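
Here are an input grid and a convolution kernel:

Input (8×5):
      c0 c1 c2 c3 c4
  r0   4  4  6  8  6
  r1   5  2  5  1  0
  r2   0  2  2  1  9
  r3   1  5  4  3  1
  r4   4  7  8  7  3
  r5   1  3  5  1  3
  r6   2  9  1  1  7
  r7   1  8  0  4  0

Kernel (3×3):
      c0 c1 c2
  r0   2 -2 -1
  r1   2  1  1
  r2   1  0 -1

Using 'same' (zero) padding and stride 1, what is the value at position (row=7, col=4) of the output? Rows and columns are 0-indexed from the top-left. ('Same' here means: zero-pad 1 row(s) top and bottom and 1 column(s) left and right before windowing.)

-4

The receptive field on the zero-padded input at this output position is [1 7 0 / 4 0 0 / 0 0 0]. Elementwise product with the kernel and sum: 1·2 + 7·-2 + 0·-1 + 4·2 + 0·1 + 0·1 + 0·1 + 0·-1.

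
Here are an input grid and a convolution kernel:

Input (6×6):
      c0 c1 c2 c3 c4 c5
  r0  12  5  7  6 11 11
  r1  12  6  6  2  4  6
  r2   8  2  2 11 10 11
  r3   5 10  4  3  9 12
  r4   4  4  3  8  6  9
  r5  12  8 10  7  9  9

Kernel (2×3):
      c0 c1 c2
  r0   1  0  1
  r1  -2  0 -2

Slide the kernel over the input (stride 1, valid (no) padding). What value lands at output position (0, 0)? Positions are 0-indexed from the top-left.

The receptive field on the input at this output position is [12 5 7 / 12 6 6]. Elementwise product with the kernel and sum: 12·1 + 7·1 + 12·-2 + 6·-2.

-17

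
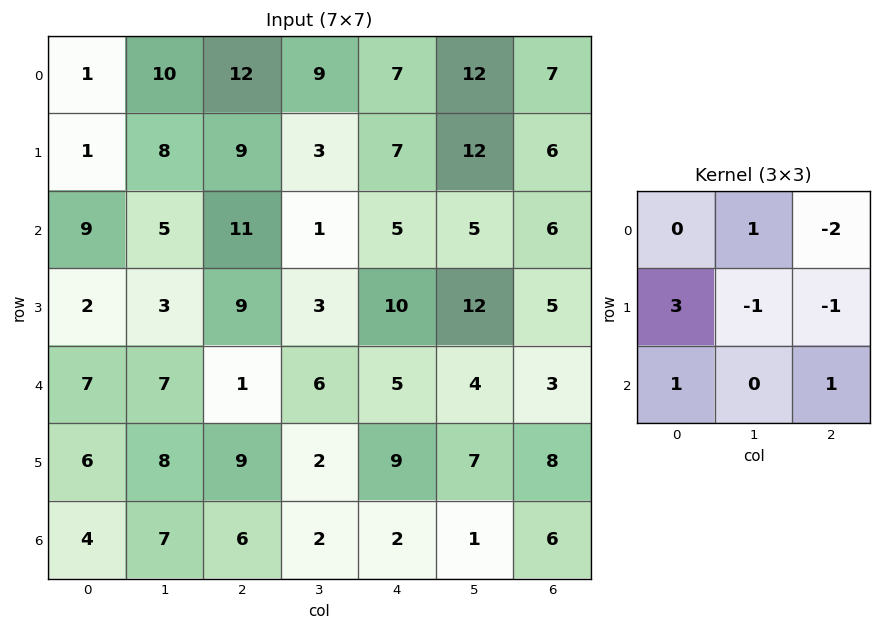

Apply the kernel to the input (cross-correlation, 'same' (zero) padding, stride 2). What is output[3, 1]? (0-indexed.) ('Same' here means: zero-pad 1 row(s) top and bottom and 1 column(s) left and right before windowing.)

The receptive field on the zero-padded input at this output position is [8 9 2 / 7 6 2 / 0 0 0]. Elementwise product with the kernel and sum: 9·1 + 2·-2 + 7·3 + 6·-1 + 2·-1 + 0·1 + 0·1.

18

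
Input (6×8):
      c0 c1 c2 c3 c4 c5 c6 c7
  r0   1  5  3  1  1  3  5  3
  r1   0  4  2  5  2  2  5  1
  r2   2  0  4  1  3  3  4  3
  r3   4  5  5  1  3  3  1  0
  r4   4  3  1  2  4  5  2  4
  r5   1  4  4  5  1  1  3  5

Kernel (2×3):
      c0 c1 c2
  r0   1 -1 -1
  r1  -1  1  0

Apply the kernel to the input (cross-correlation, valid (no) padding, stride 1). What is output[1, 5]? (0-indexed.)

-3

The receptive field on the input at this output position is [2 5 1 / 3 4 3]. Elementwise product with the kernel and sum: 2·1 + 5·-1 + 1·-1 + 3·-1 + 4·1.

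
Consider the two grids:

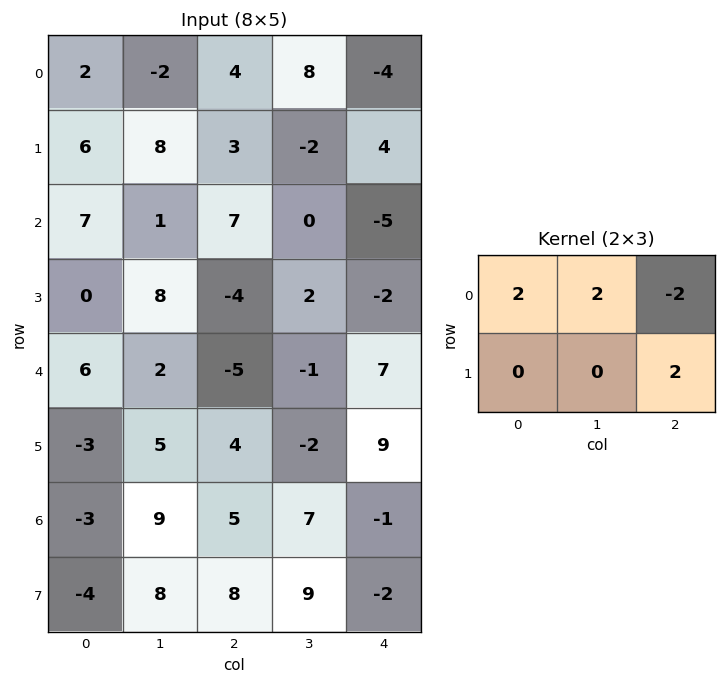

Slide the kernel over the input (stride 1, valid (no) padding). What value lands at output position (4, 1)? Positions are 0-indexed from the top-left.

The receptive field on the input at this output position is [2 -5 -1 / 5 4 -2]. Elementwise product with the kernel and sum: 2·2 + -5·2 + -1·-2 + -2·2.

-8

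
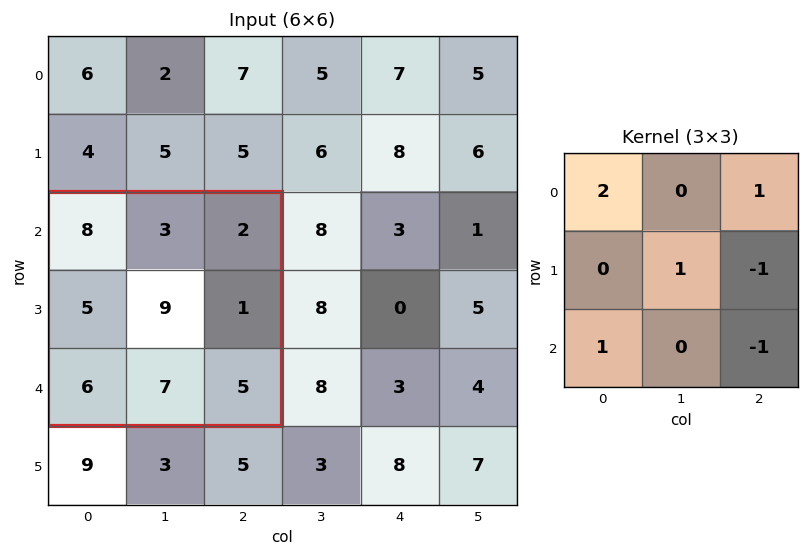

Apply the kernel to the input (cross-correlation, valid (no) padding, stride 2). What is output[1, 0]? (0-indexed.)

27

The receptive field on the input at this output position is [8 3 2 / 5 9 1 / 6 7 5]. Elementwise product with the kernel and sum: 8·2 + 2·1 + 9·1 + 1·-1 + 6·1 + 5·-1.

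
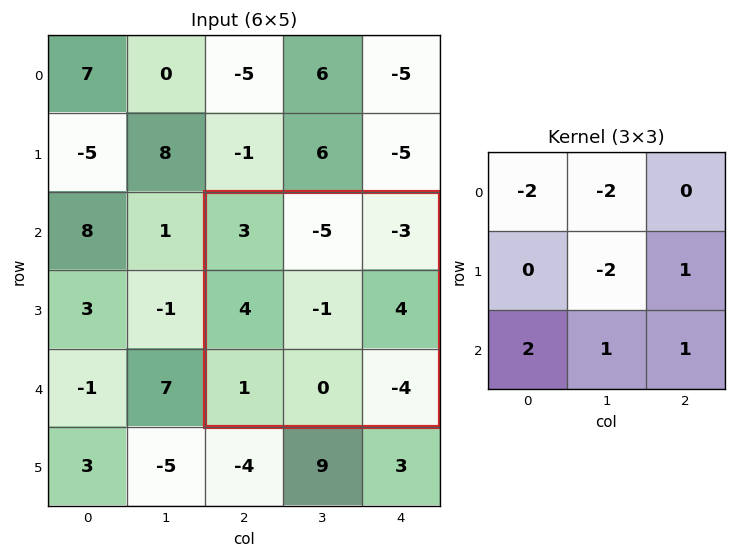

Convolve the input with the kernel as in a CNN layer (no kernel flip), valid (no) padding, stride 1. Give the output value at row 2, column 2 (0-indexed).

The receptive field on the input at this output position is [3 -5 -3 / 4 -1 4 / 1 0 -4]. Elementwise product with the kernel and sum: 3·-2 + -5·-2 + -1·-2 + 4·1 + 1·2 + 0·1 + -4·1.

8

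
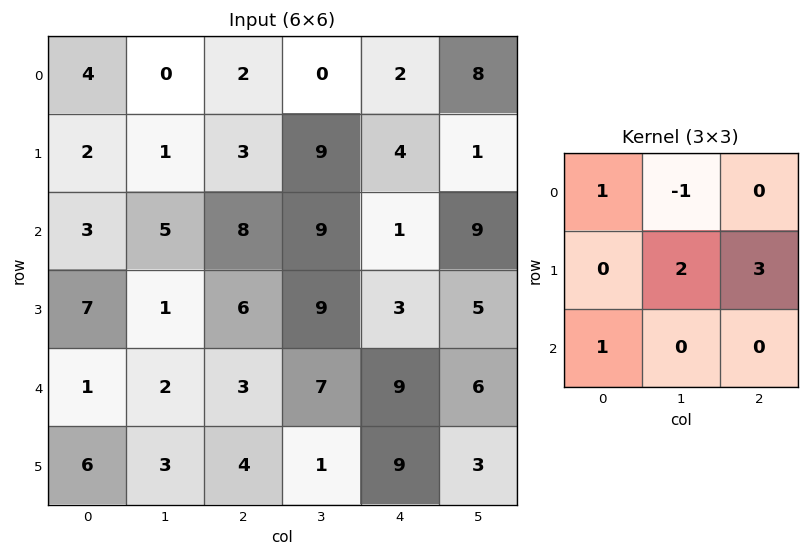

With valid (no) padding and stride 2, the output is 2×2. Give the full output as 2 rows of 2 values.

18 40
19 29

Output[0,0]: The receptive field on the input at this output position is [4 0 2 / 2 1 3 / 3 5 8]. Elementwise product with the kernel and sum: 4·1 + 0·-1 + 1·2 + 3·3 + 3·1.
Output[0,1]: The receptive field on the input at this output position is [2 0 2 / 3 9 4 / 8 9 1]. Elementwise product with the kernel and sum: 2·1 + 0·-1 + 9·2 + 4·3 + 8·1.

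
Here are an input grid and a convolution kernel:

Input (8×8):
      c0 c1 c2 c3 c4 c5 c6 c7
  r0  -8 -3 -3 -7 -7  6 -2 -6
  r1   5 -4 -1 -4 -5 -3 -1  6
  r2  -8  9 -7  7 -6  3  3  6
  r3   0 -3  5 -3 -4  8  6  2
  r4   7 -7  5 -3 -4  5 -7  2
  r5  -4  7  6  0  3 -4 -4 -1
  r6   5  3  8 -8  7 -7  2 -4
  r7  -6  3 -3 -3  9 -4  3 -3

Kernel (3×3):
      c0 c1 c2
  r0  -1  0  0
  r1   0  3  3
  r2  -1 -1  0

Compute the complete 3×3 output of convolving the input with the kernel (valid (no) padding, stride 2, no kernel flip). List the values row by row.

Output[0,0]: The receptive field on the input at this output position is [-8 -3 -3 / 5 -4 -1 / -8 9 -7]. Elementwise product with the kernel and sum: -8·-1 + -4·3 + -1·3 + -8·-1 + 9·-1.
Output[0,1]: The receptive field on the input at this output position is [-3 -7 -7 / -1 -4 -5 / -7 7 -6]. Elementwise product with the kernel and sum: -3·-1 + -4·3 + -5·3 + -7·-1 + 7·-1.

-8 -24 -2
14 -16 47
24 4 -20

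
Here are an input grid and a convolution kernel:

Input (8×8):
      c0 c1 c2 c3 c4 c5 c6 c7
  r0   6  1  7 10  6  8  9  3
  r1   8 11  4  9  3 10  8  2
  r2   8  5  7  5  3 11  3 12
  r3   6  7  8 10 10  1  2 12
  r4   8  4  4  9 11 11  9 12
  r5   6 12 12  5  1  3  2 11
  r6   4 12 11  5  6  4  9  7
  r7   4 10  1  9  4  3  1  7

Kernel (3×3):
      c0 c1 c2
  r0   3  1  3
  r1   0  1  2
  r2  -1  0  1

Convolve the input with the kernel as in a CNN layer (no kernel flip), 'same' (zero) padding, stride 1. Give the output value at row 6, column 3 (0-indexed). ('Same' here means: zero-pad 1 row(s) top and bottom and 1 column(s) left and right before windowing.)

The receptive field on the zero-padded input at this output position is [12 5 1 / 11 5 6 / 1 9 4]. Elementwise product with the kernel and sum: 12·3 + 5·1 + 1·3 + 5·1 + 6·2 + 1·-1 + 4·1.

64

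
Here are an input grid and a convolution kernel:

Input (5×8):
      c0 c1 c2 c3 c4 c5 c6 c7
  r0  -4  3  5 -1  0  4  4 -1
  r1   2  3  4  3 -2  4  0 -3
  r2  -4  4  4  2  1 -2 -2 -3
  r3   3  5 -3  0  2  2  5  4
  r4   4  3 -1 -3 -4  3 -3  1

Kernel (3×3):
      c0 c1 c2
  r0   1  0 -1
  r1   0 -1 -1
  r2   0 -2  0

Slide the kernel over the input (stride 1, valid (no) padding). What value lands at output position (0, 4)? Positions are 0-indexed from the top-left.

The receptive field on the input at this output position is [0 4 4 / -2 4 0 / 1 -2 -2]. Elementwise product with the kernel and sum: 0·1 + 4·-1 + 4·-1 + 0·-1 + -2·-2.

-4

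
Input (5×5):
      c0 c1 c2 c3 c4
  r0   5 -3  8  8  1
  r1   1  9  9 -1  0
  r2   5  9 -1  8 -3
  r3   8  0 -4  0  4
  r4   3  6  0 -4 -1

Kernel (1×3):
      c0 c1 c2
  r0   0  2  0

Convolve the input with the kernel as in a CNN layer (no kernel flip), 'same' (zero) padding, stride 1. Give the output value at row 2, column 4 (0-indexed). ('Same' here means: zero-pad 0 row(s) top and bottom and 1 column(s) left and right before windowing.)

-6

The receptive field on the zero-padded input at this output position is [8 -3 0]. Elementwise product with the kernel and sum: -3·2.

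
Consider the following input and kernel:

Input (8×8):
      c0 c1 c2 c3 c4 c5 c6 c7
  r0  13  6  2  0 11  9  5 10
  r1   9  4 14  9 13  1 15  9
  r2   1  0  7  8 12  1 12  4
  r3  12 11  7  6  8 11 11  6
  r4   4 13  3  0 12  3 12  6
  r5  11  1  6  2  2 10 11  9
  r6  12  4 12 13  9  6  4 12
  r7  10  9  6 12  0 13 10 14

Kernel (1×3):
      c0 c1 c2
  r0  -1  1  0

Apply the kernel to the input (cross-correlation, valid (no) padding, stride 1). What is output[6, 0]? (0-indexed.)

The receptive field on the input at this output position is [12 4 12]. Elementwise product with the kernel and sum: 12·-1 + 4·1.

-8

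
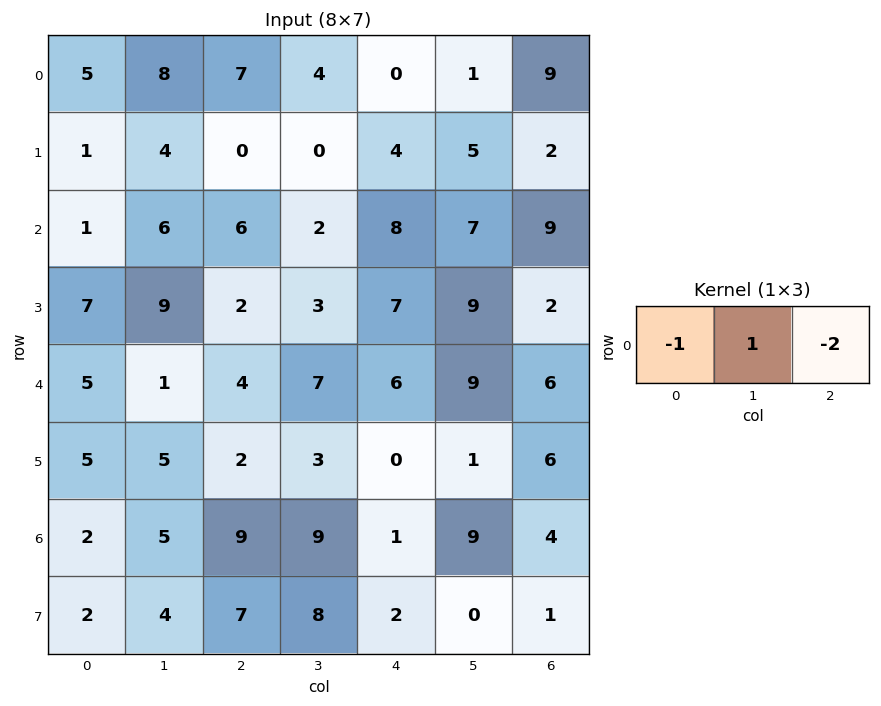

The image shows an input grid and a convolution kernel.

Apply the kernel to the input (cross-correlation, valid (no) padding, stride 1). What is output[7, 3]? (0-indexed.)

-6

The receptive field on the input at this output position is [8 2 0]. Elementwise product with the kernel and sum: 8·-1 + 2·1 + 0·-2.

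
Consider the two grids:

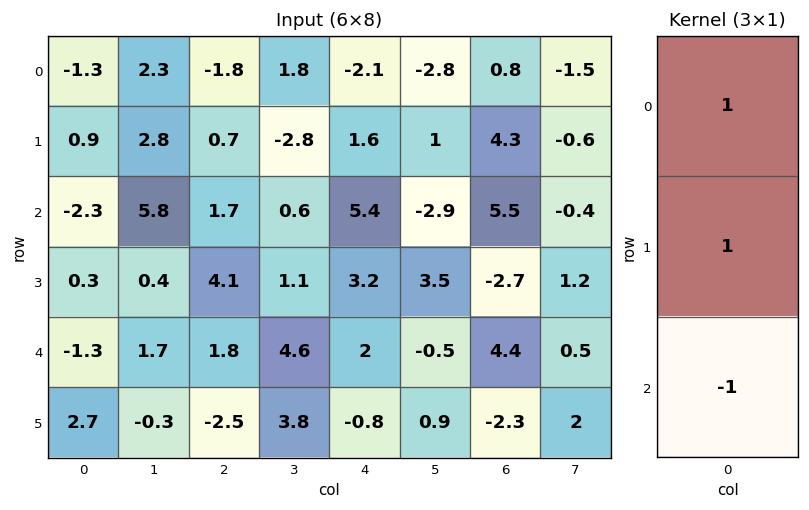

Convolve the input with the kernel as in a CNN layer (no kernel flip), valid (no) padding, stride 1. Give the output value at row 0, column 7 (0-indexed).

The receptive field on the input at this output position is [-1.5 / -0.6 / -0.4]. Elementwise product with the kernel and sum: -1.5·1 + -0.6·1 + -0.4·-1.

-1.7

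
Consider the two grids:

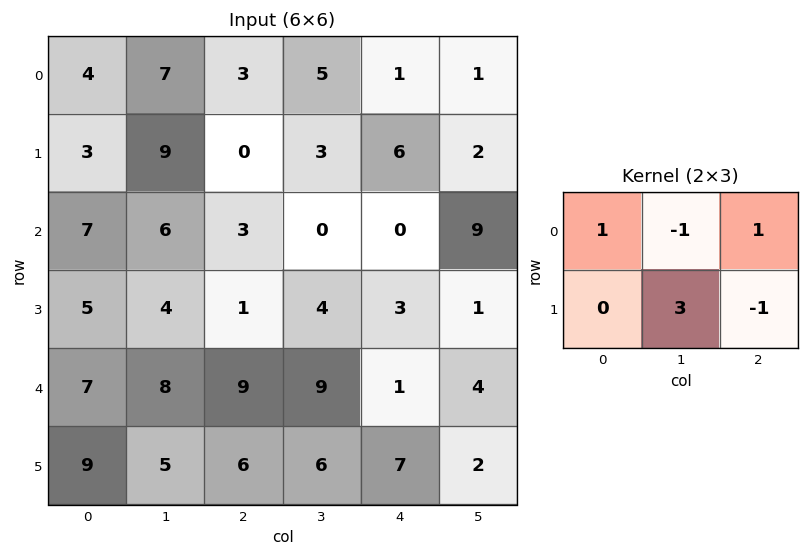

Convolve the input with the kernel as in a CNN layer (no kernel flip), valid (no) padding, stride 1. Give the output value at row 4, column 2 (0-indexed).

The receptive field on the input at this output position is [9 9 1 / 6 6 7]. Elementwise product with the kernel and sum: 9·1 + 9·-1 + 1·1 + 6·3 + 7·-1.

12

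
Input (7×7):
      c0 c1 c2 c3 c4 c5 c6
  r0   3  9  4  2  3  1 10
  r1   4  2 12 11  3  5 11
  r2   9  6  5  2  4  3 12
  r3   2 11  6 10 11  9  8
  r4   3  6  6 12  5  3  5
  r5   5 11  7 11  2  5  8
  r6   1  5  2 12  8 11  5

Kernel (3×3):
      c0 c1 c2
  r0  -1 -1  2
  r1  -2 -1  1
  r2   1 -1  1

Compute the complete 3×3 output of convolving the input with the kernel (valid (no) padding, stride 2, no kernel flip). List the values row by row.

6 -25 29
-11 -11 1
-13 -33 3

Output[0,0]: The receptive field on the input at this output position is [3 9 4 / 4 2 12 / 9 6 5]. Elementwise product with the kernel and sum: 3·-1 + 9·-1 + 4·2 + 4·-2 + 2·-1 + 12·1 + 9·1 + 6·-1 + 5·1.
Output[0,1]: The receptive field on the input at this output position is [4 2 3 / 12 11 3 / 5 2 4]. Elementwise product with the kernel and sum: 4·-1 + 2·-1 + 3·2 + 12·-2 + 11·-1 + 3·1 + 5·1 + 2·-1 + 4·1.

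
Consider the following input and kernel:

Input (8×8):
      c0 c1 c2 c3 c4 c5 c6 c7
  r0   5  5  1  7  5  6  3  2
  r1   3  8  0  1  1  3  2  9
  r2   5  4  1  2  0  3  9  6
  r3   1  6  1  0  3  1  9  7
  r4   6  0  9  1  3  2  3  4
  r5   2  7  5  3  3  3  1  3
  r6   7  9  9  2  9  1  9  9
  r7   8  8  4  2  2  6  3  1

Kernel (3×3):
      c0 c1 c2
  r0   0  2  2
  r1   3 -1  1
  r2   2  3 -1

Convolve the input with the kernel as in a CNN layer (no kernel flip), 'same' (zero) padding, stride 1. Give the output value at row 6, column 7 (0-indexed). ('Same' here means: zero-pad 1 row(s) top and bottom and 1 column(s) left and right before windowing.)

33

The receptive field on the zero-padded input at this output position is [1 3 0 / 9 9 0 / 3 1 0]. Elementwise product with the kernel and sum: 3·2 + 0·2 + 9·3 + 9·-1 + 0·1 + 3·2 + 1·3 + 0·-1.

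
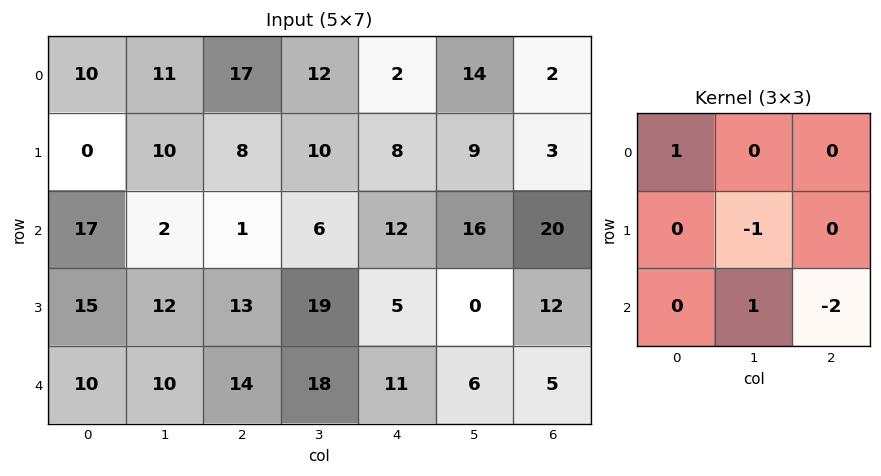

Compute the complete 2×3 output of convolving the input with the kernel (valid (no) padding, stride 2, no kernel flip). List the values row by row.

Output[0,0]: The receptive field on the input at this output position is [10 11 17 / 0 10 8 / 17 2 1]. Elementwise product with the kernel and sum: 10·1 + 10·-1 + 2·1 + 1·-2.
Output[0,1]: The receptive field on the input at this output position is [17 12 2 / 8 10 8 / 1 6 12]. Elementwise product with the kernel and sum: 17·1 + 10·-1 + 6·1 + 12·-2.

0 -11 -31
-13 -22 8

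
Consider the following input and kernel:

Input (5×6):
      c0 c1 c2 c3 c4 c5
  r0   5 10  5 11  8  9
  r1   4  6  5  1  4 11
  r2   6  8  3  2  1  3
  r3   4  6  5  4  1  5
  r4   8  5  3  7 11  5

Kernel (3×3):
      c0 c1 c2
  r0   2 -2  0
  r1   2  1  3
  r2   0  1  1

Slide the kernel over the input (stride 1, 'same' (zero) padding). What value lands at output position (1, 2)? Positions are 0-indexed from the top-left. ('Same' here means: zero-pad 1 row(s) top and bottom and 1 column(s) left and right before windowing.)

35

The receptive field on the zero-padded input at this output position is [10 5 11 / 6 5 1 / 8 3 2]. Elementwise product with the kernel and sum: 10·2 + 5·-2 + 6·2 + 5·1 + 1·3 + 3·1 + 2·1.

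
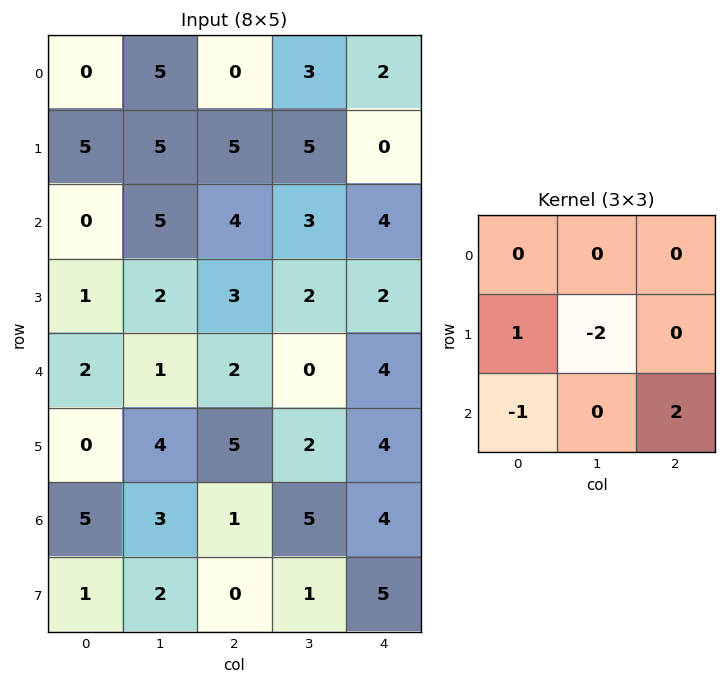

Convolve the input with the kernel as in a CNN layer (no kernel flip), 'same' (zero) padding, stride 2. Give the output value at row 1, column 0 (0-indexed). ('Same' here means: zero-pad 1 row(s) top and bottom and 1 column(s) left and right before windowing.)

4

The receptive field on the zero-padded input at this output position is [0 5 5 / 0 0 5 / 0 1 2]. Elementwise product with the kernel and sum: 0·1 + 0·-2 + 0·-1 + 2·2.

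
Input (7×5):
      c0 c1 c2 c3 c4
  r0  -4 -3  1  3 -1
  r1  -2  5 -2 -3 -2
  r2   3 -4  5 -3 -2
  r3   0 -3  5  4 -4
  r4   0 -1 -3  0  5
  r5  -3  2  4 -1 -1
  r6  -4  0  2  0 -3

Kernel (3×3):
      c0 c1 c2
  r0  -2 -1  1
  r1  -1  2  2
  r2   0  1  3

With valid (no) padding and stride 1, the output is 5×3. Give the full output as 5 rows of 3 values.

31 -11 -23
8 14 -18
-3 18 1
14 1 -9
19 11 -6

Output[0,0]: The receptive field on the input at this output position is [-4 -3 1 / -2 5 -2 / 3 -4 5]. Elementwise product with the kernel and sum: -4·-2 + -3·-1 + 1·1 + -2·-1 + 5·2 + -2·2 + -4·1 + 5·3.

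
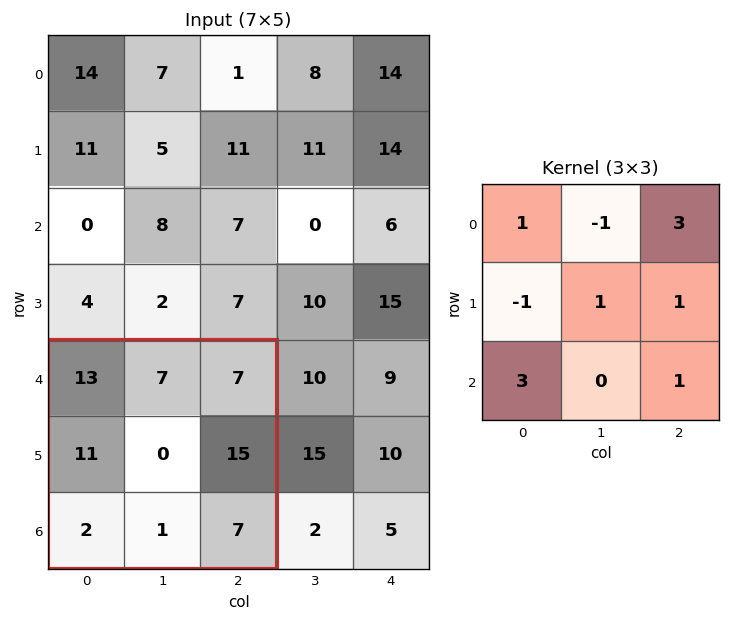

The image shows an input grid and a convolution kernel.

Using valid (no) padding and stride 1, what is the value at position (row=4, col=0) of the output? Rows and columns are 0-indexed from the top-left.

44

The receptive field on the input at this output position is [13 7 7 / 11 0 15 / 2 1 7]. Elementwise product with the kernel and sum: 13·1 + 7·-1 + 7·3 + 11·-1 + 0·1 + 15·1 + 2·3 + 7·1.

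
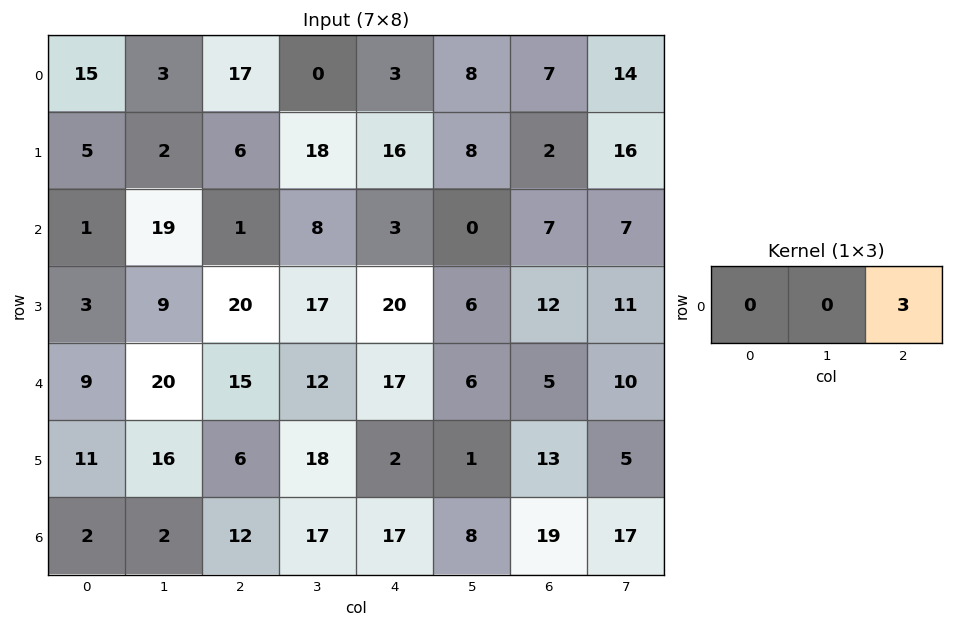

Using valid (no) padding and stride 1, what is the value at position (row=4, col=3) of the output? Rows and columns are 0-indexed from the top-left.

18

The receptive field on the input at this output position is [12 17 6]. Elementwise product with the kernel and sum: 6·3.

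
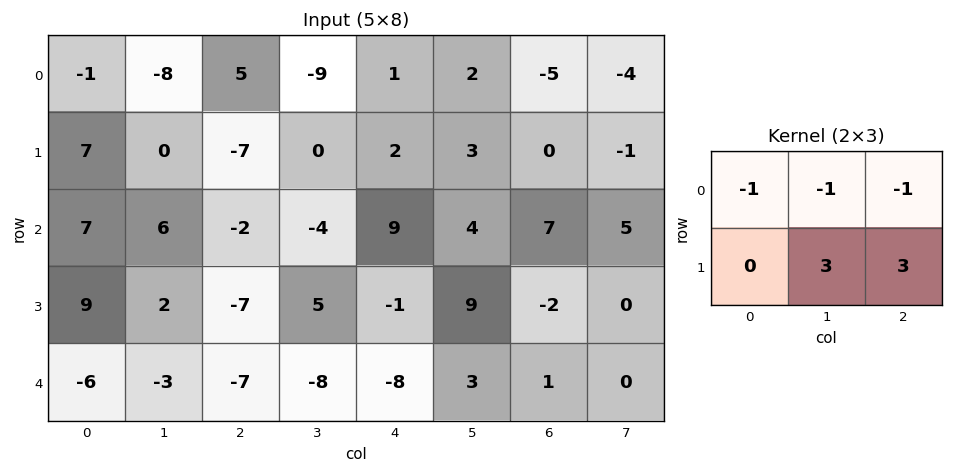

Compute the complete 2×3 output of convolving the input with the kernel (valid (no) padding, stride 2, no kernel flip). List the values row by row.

-17 9 11
-26 9 1

Output[0,0]: The receptive field on the input at this output position is [-1 -8 5 / 7 0 -7]. Elementwise product with the kernel and sum: -1·-1 + -8·-1 + 5·-1 + 0·3 + -7·3.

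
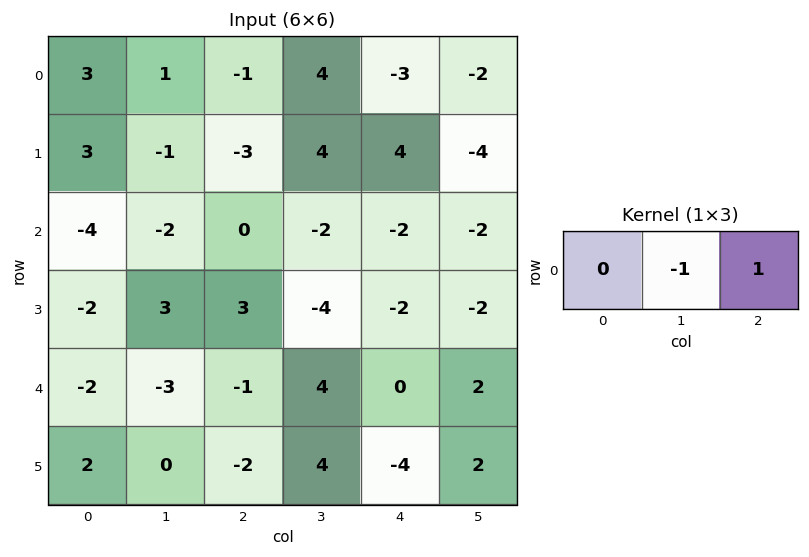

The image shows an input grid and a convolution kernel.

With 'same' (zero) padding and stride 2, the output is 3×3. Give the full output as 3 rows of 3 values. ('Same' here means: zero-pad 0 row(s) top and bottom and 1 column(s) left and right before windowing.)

-2 5 1
2 -2 0
-1 5 2

Output[0,0]: The receptive field on the zero-padded input at this output position is [0 3 1]. Elementwise product with the kernel and sum: 3·-1 + 1·1.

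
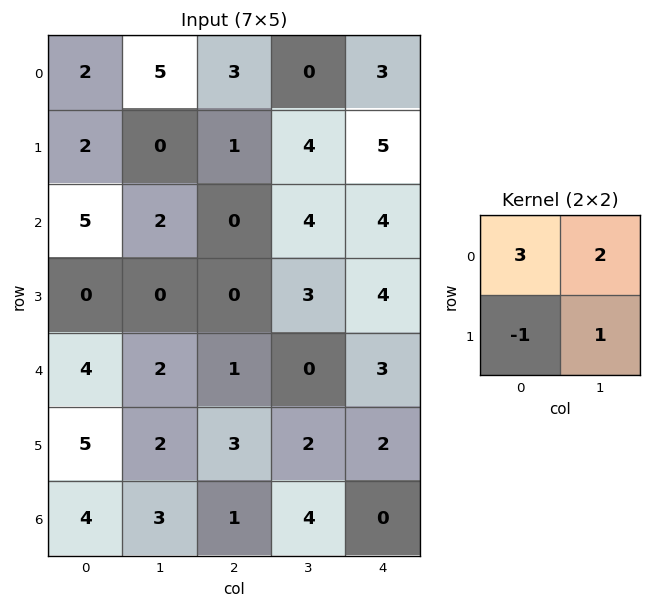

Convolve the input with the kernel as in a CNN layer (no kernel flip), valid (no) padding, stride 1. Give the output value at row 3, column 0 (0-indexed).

The receptive field on the input at this output position is [0 0 / 4 2]. Elementwise product with the kernel and sum: 0·3 + 0·2 + 4·-1 + 2·1.

-2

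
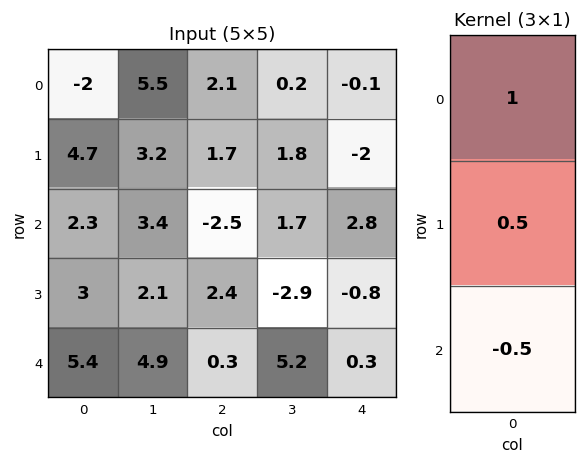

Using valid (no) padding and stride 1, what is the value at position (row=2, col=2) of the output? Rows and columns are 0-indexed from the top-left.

The receptive field on the input at this output position is [-2.5 / 2.4 / 0.3]. Elementwise product with the kernel and sum: -2.5·1 + 2.4·0.5 + 0.3·-0.5.

-1.45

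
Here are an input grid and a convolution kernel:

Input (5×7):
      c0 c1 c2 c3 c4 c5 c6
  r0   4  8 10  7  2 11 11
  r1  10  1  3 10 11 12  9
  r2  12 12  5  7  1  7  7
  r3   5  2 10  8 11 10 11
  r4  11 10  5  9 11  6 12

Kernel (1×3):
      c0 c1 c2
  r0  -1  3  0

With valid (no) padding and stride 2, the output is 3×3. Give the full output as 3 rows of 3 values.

Output[0,0]: The receptive field on the input at this output position is [4 8 10]. Elementwise product with the kernel and sum: 4·-1 + 8·3.

20 11 31
24 16 20
19 22 7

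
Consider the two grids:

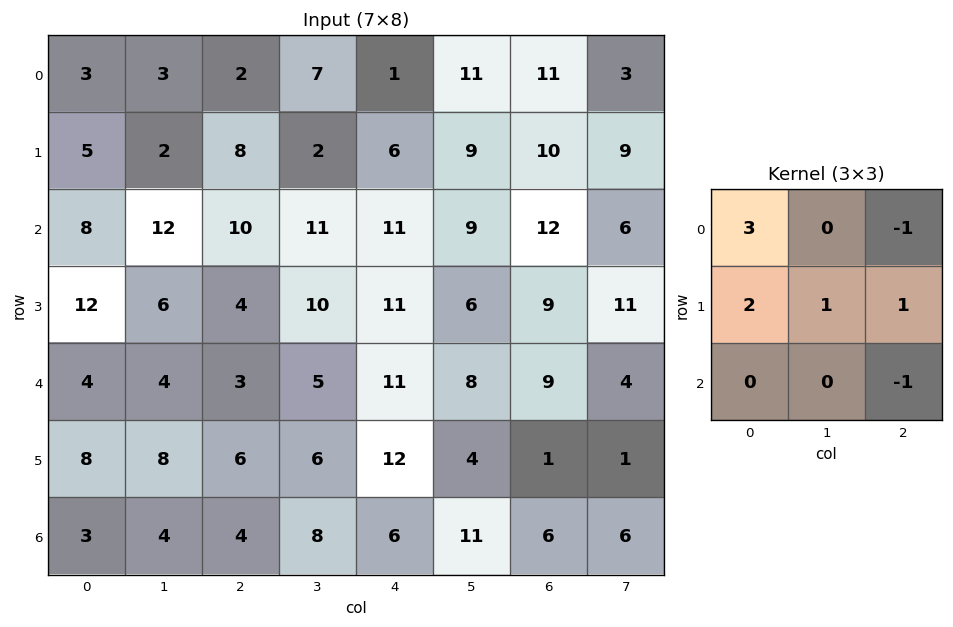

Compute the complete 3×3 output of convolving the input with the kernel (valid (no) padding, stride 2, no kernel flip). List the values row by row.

17 18 11
45 37 49
35 22 47

Output[0,0]: The receptive field on the input at this output position is [3 3 2 / 5 2 8 / 8 12 10]. Elementwise product with the kernel and sum: 3·3 + 2·-1 + 5·2 + 2·1 + 8·1 + 10·-1.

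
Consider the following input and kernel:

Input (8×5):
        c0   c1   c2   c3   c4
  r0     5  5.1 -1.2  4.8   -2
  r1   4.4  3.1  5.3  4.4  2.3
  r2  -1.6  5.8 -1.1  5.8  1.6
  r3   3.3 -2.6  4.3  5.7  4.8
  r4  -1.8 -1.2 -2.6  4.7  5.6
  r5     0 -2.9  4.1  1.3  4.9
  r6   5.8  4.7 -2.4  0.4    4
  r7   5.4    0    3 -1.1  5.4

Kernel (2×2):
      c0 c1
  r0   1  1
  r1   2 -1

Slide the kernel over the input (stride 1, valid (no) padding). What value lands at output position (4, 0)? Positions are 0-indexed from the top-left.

The receptive field on the input at this output position is [-1.8 -1.2 / 0 -2.9]. Elementwise product with the kernel and sum: -1.8·1 + -1.2·1 + 0·2 + -2.9·-1.

-0.1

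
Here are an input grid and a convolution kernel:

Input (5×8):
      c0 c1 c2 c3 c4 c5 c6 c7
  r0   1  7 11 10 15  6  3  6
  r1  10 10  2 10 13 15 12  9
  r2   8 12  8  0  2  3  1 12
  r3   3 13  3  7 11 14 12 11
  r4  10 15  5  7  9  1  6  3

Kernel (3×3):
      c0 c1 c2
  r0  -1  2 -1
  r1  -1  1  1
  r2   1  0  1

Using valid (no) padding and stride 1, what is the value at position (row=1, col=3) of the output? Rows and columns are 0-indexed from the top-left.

27

The receptive field on the input at this output position is [10 13 15 / 0 2 3 / 7 11 14]. Elementwise product with the kernel and sum: 10·-1 + 13·2 + 15·-1 + 0·-1 + 2·1 + 3·1 + 7·1 + 14·1.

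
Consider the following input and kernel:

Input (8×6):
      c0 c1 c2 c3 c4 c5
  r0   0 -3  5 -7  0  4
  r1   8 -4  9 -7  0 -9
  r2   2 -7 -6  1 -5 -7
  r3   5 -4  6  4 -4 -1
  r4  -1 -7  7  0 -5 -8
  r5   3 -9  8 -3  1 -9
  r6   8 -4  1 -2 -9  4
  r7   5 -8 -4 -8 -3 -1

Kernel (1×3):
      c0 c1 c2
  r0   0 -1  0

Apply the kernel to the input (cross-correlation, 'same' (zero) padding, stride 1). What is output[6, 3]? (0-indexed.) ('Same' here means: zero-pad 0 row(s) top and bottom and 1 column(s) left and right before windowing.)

2

The receptive field on the zero-padded input at this output position is [1 -2 -9]. Elementwise product with the kernel and sum: -2·-1.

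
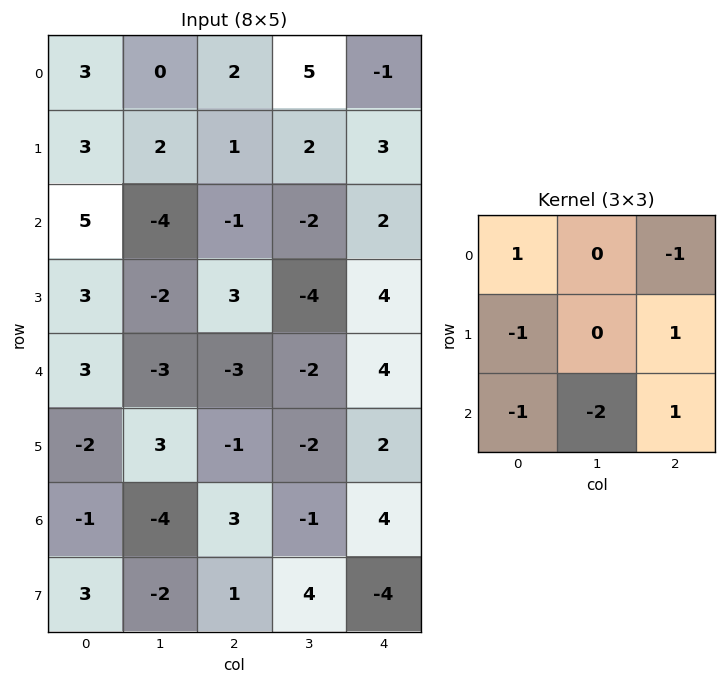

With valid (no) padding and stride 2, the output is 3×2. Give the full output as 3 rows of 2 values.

Output[0,0]: The receptive field on the input at this output position is [3 0 2 / 3 2 1 / 5 -4 -1]. Elementwise product with the kernel and sum: 3·1 + 2·-1 + 3·-1 + 1·1 + 5·-1 + -4·-2 + -1·1.
Output[0,1]: The receptive field on the input at this output position is [2 5 -1 / 1 2 3 / -1 -2 2]. Elementwise product with the kernel and sum: 2·1 + -1·-1 + 1·-1 + 3·1 + -1·-1 + -2·-2 + 2·1.

1 12
6 9
19 -1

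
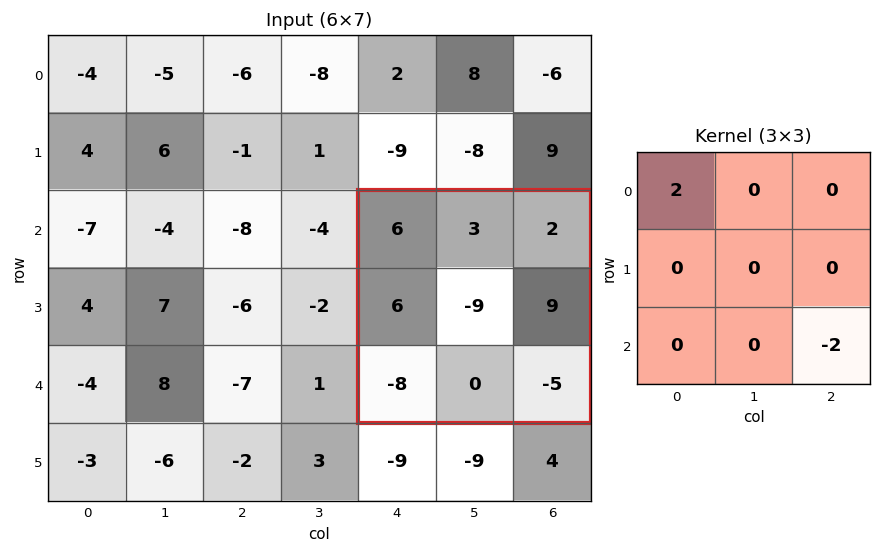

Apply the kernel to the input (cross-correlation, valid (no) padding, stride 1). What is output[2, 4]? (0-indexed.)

The receptive field on the input at this output position is [6 3 2 / 6 -9 9 / -8 0 -5]. Elementwise product with the kernel and sum: 6·2 + -5·-2.

22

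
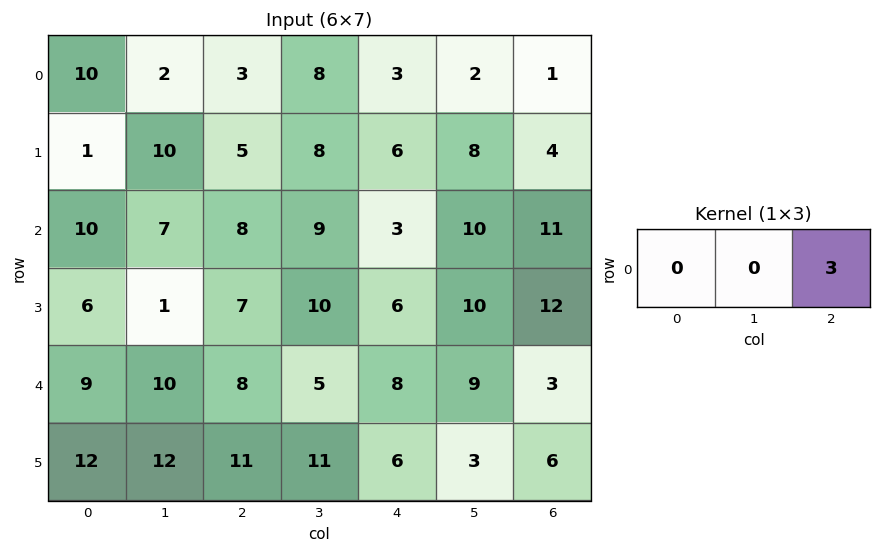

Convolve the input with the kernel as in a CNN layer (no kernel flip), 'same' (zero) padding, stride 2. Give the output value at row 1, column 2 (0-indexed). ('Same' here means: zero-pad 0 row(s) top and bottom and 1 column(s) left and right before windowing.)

30

The receptive field on the zero-padded input at this output position is [9 3 10]. Elementwise product with the kernel and sum: 10·3.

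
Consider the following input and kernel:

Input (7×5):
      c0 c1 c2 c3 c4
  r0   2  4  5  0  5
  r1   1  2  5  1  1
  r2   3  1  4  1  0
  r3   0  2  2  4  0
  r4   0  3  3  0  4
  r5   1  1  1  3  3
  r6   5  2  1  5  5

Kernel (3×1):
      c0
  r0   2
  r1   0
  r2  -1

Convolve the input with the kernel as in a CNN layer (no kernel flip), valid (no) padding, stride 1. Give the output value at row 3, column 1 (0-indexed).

3

The receptive field on the input at this output position is [2 / 3 / 1]. Elementwise product with the kernel and sum: 2·2 + 1·-1.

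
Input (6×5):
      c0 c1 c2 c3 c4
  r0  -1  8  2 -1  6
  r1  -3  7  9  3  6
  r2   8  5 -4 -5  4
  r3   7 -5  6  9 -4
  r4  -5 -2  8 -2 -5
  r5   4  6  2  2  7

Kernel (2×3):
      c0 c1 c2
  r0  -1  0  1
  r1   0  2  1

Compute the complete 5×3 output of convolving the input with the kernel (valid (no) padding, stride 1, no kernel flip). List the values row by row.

26 12 16
18 -17 -9
-16 11 22
3 28 -19
27 6 -2

Output[0,0]: The receptive field on the input at this output position is [-1 8 2 / -3 7 9]. Elementwise product with the kernel and sum: -1·-1 + 2·1 + 7·2 + 9·1.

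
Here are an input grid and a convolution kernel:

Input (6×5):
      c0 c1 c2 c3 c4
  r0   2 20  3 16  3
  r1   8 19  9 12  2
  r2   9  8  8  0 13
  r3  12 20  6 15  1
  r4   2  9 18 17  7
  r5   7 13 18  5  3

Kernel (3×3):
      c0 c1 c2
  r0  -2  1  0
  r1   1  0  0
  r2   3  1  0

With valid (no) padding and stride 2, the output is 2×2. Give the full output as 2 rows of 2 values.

Output[0,0]: The receptive field on the input at this output position is [2 20 3 / 8 19 9 / 9 8 8]. Elementwise product with the kernel and sum: 2·-2 + 20·1 + 8·1 + 9·3 + 8·1.
Output[0,1]: The receptive field on the input at this output position is [3 16 3 / 9 12 2 / 8 0 13]. Elementwise product with the kernel and sum: 3·-2 + 16·1 + 9·1 + 8·3 + 0·1.

59 43
17 61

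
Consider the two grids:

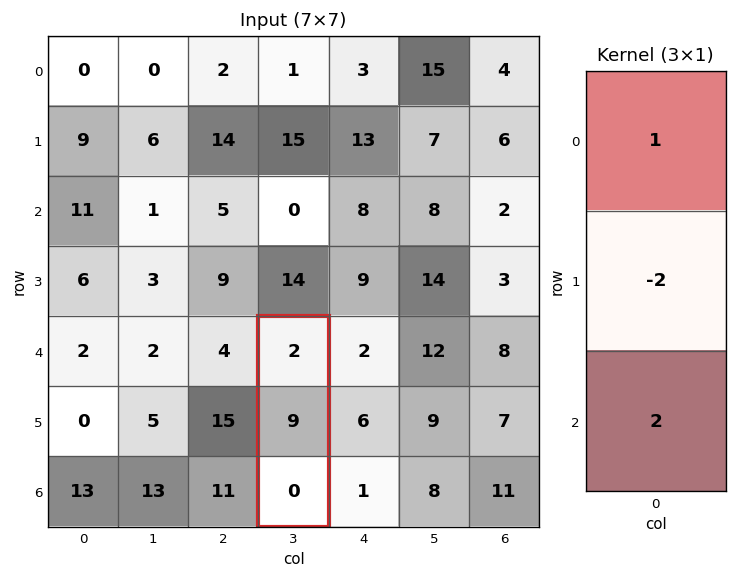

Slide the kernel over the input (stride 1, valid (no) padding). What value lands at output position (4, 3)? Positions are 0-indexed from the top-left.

The receptive field on the input at this output position is [2 / 9 / 0]. Elementwise product with the kernel and sum: 2·1 + 9·-2 + 0·2.

-16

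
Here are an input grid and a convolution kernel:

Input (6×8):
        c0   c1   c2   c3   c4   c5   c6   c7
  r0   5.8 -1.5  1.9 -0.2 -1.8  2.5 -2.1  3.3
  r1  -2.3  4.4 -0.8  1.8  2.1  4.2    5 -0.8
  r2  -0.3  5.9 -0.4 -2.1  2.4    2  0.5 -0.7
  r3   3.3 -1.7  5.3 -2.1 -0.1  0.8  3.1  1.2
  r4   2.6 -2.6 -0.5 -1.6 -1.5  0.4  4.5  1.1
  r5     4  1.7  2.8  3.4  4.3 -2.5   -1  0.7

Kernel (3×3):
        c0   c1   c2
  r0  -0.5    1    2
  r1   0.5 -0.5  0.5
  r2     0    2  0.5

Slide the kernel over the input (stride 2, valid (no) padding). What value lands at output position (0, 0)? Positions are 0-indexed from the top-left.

The receptive field on the input at this output position is [5.8 -1.5 1.9 / -2.3 4.4 -0.8 / -0.3 5.9 -0.4]. Elementwise product with the kernel and sum: 5.8·-0.5 + -1.5·1 + 1.9·2 + -2.3·0.5 + 4.4·-0.5 + -0.8·0.5 + 5.9·2 + -0.4·0.5.

7.25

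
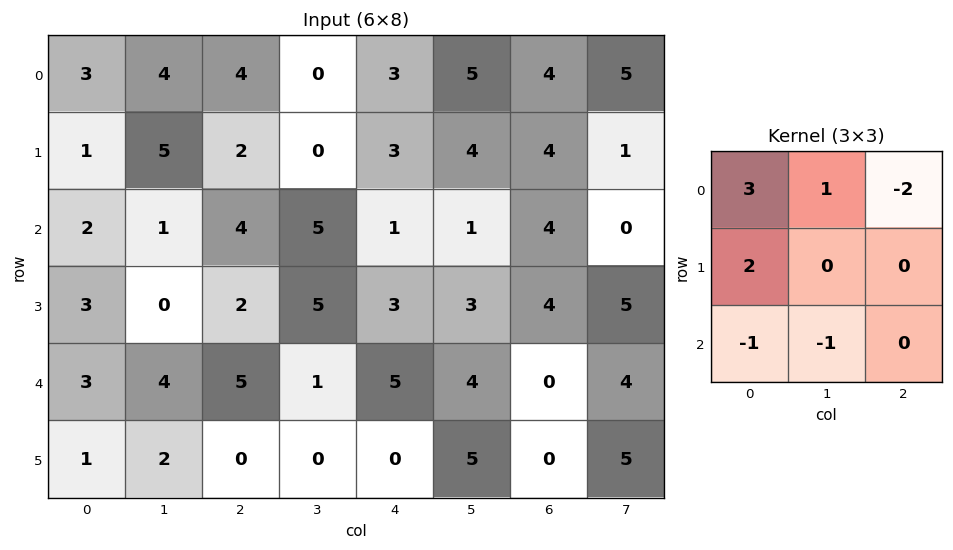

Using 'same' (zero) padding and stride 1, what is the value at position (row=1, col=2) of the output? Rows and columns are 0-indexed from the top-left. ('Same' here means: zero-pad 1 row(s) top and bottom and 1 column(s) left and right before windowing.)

21

The receptive field on the zero-padded input at this output position is [4 4 0 / 5 2 0 / 1 4 5]. Elementwise product with the kernel and sum: 4·3 + 4·1 + 0·-2 + 5·2 + 1·-1 + 4·-1.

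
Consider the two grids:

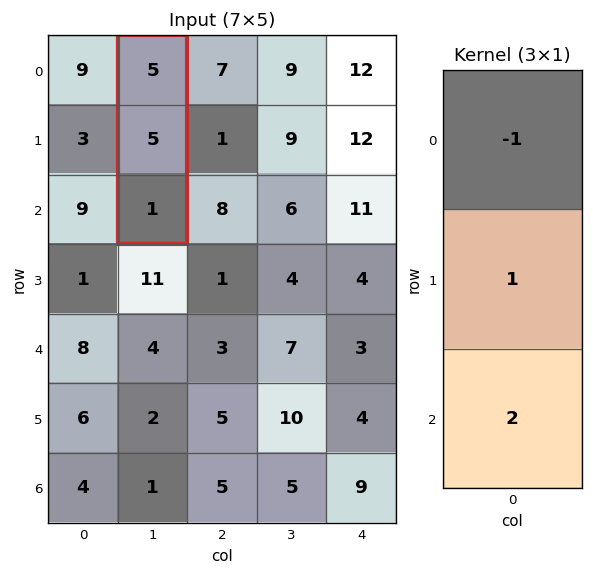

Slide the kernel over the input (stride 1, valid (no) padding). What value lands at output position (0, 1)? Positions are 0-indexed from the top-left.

The receptive field on the input at this output position is [5 / 5 / 1]. Elementwise product with the kernel and sum: 5·-1 + 5·1 + 1·2.

2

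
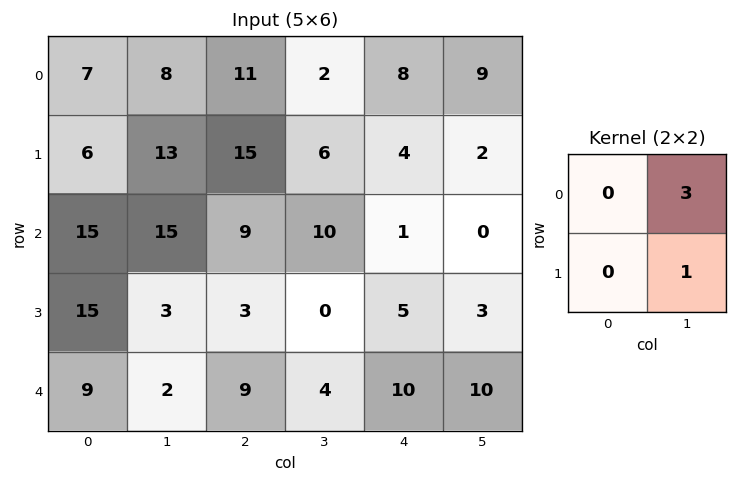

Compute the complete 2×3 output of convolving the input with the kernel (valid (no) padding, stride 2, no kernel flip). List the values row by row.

Output[0,0]: The receptive field on the input at this output position is [7 8 / 6 13]. Elementwise product with the kernel and sum: 8·3 + 13·1.
Output[0,1]: The receptive field on the input at this output position is [11 2 / 15 6]. Elementwise product with the kernel and sum: 2·3 + 6·1.

37 12 29
48 30 3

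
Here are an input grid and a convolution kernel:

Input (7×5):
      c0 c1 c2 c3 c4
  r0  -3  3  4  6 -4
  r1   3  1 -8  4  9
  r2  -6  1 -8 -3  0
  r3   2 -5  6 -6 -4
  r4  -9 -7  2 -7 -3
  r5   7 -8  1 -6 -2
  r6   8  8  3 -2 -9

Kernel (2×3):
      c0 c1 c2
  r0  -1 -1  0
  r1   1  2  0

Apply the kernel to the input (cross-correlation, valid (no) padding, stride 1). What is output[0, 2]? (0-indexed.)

The receptive field on the input at this output position is [4 6 -4 / -8 4 9]. Elementwise product with the kernel and sum: 4·-1 + 6·-1 + -8·1 + 4·2.

-10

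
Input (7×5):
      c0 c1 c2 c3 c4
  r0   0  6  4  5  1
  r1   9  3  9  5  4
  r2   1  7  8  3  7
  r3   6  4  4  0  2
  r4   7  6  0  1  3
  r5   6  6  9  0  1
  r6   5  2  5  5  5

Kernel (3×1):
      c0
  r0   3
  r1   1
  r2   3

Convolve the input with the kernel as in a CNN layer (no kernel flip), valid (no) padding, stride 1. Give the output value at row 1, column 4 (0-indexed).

25

The receptive field on the input at this output position is [4 / 7 / 2]. Elementwise product with the kernel and sum: 4·3 + 7·1 + 2·3.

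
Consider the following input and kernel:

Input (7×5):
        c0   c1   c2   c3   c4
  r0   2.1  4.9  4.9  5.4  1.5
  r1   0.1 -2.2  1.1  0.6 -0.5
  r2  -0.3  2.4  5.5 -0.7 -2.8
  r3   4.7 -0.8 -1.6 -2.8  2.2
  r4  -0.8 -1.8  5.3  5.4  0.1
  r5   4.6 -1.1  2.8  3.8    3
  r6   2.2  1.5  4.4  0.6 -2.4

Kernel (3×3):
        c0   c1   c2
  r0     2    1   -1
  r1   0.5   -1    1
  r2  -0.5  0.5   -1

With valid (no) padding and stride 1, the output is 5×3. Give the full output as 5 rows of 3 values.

3.4 9.95 12.85
-1.3 -6.5 1.15
-7.95 7.55 17.25
11.25 -3.05 -13.35
-7.25 -2.4 17

Output[0,0]: The receptive field on the input at this output position is [2.1 4.9 4.9 / 0.1 -2.2 1.1 / -0.3 2.4 5.5]. Elementwise product with the kernel and sum: 2.1·2 + 4.9·1 + 4.9·-1 + 0.1·0.5 + -2.2·-1 + 1.1·1 + -0.3·-0.5 + 2.4·0.5 + 5.5·-1.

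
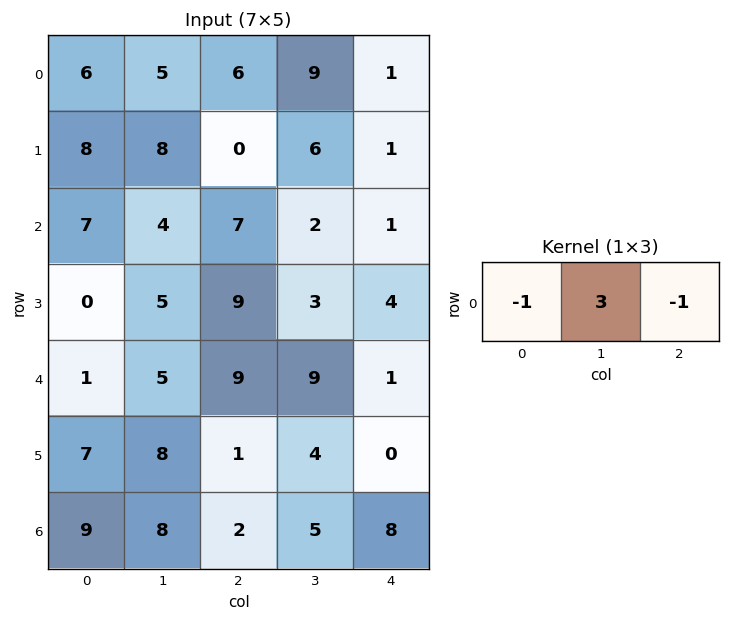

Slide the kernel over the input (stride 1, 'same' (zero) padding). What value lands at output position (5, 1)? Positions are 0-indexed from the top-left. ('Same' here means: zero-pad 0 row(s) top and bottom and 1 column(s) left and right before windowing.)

16

The receptive field on the zero-padded input at this output position is [7 8 1]. Elementwise product with the kernel and sum: 7·-1 + 8·3 + 1·-1.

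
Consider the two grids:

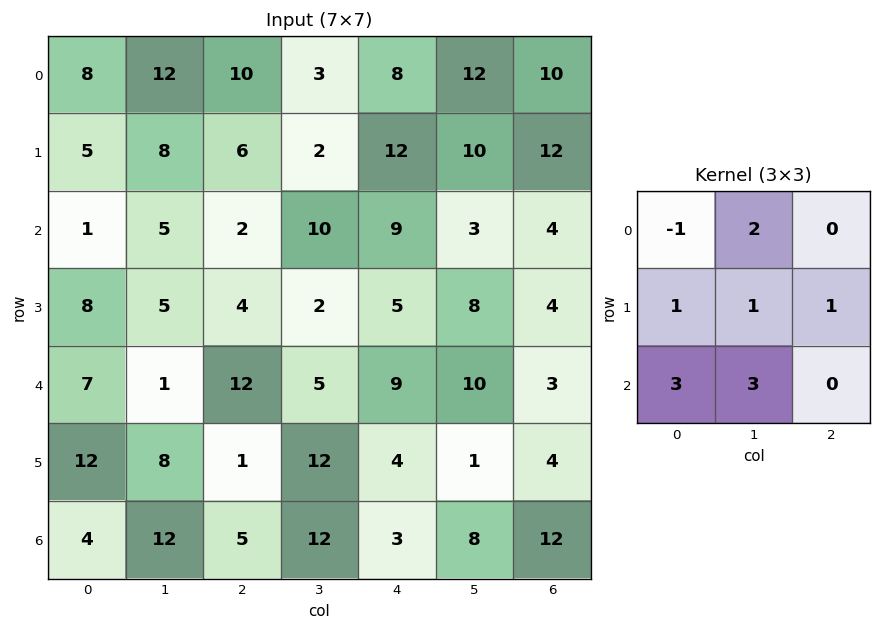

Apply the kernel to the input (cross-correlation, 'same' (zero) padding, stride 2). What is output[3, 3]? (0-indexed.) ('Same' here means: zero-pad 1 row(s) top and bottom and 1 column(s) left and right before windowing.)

27

The receptive field on the zero-padded input at this output position is [1 4 0 / 8 12 0 / 0 0 0]. Elementwise product with the kernel and sum: 1·-1 + 4·2 + 8·1 + 12·1 + 0·1 + 0·3 + 0·3.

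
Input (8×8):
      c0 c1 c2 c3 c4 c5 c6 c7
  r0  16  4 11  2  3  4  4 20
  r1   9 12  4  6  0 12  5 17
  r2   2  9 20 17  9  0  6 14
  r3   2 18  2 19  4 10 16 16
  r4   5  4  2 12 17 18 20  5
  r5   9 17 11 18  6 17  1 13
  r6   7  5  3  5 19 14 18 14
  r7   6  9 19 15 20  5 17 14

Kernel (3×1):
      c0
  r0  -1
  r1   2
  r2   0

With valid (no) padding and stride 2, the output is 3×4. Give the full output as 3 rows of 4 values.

2 -3 -3 6
2 -16 -1 26
13 20 -5 -18

Output[0,0]: The receptive field on the input at this output position is [16 / 9 / 2]. Elementwise product with the kernel and sum: 16·-1 + 9·2.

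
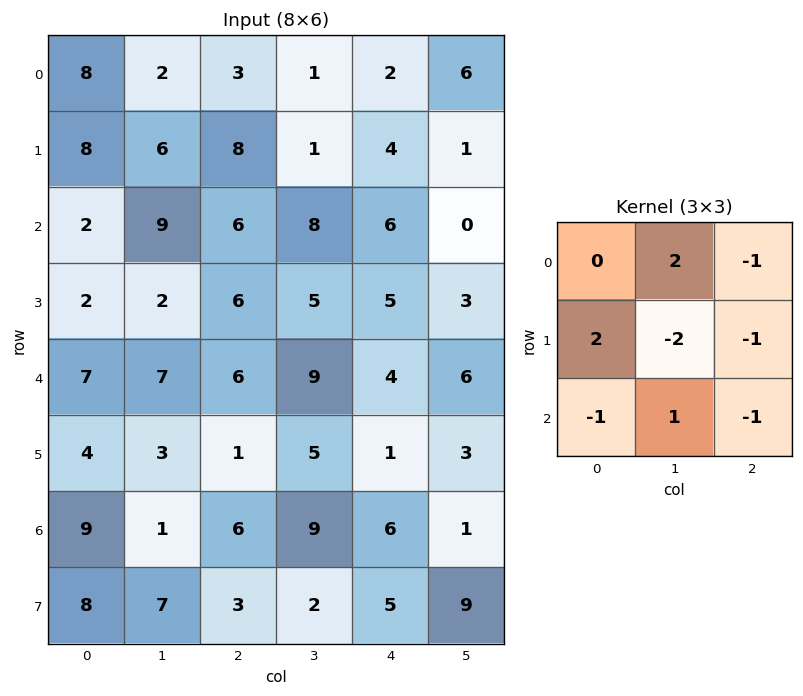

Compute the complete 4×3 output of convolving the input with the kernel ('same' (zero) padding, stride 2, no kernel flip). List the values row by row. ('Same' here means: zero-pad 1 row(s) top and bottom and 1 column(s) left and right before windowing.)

-16 -2 -6
-3 12 8
-18 -7 4
-13 -28 -2

Output[0,0]: The receptive field on the zero-padded input at this output position is [0 0 0 / 0 8 2 / 0 8 6]. Elementwise product with the kernel and sum: 0·2 + 0·-1 + 0·2 + 8·-2 + 2·-1 + 0·-1 + 8·1 + 6·-1.
Output[0,1]: The receptive field on the zero-padded input at this output position is [0 0 0 / 2 3 1 / 6 8 1]. Elementwise product with the kernel and sum: 0·2 + 0·-1 + 2·2 + 3·-2 + 1·-1 + 6·-1 + 8·1 + 1·-1.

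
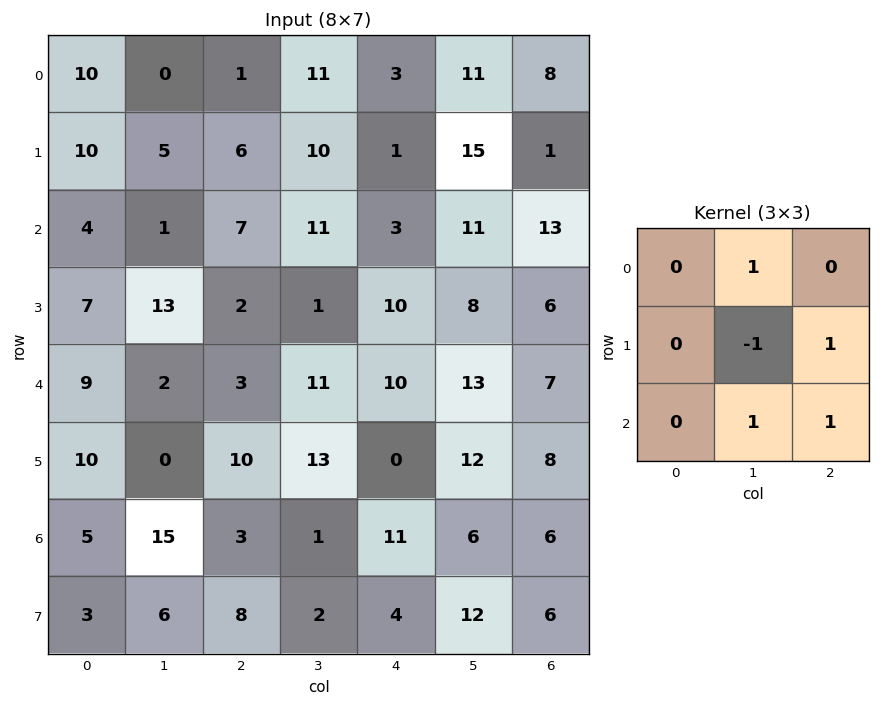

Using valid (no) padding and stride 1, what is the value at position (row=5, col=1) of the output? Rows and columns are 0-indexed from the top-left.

The receptive field on the input at this output position is [0 10 13 / 15 3 1 / 6 8 2]. Elementwise product with the kernel and sum: 10·1 + 3·-1 + 1·1 + 8·1 + 2·1.

18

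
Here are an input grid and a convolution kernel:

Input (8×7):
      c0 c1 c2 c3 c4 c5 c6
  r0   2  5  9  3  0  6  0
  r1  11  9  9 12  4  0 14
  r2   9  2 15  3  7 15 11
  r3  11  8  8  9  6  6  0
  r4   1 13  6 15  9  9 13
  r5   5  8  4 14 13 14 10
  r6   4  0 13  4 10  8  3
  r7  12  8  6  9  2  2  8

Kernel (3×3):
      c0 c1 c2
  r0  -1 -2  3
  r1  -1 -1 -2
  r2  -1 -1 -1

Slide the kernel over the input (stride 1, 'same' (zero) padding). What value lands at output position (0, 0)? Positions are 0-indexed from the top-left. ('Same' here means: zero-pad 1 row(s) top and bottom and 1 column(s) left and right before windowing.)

-32

The receptive field on the zero-padded input at this output position is [0 0 0 / 0 2 5 / 0 11 9]. Elementwise product with the kernel and sum: 0·-1 + 0·-2 + 0·3 + 0·-1 + 2·-1 + 5·-2 + 0·-1 + 11·-1 + 9·-1.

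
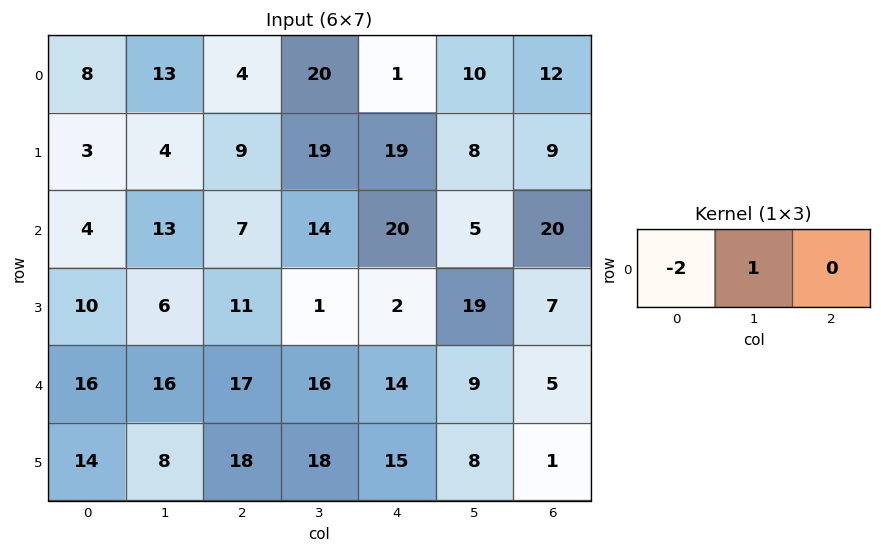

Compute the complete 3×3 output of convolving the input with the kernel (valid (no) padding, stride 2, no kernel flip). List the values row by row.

Output[0,0]: The receptive field on the input at this output position is [8 13 4]. Elementwise product with the kernel and sum: 8·-2 + 13·1.

-3 12 8
5 0 -35
-16 -18 -19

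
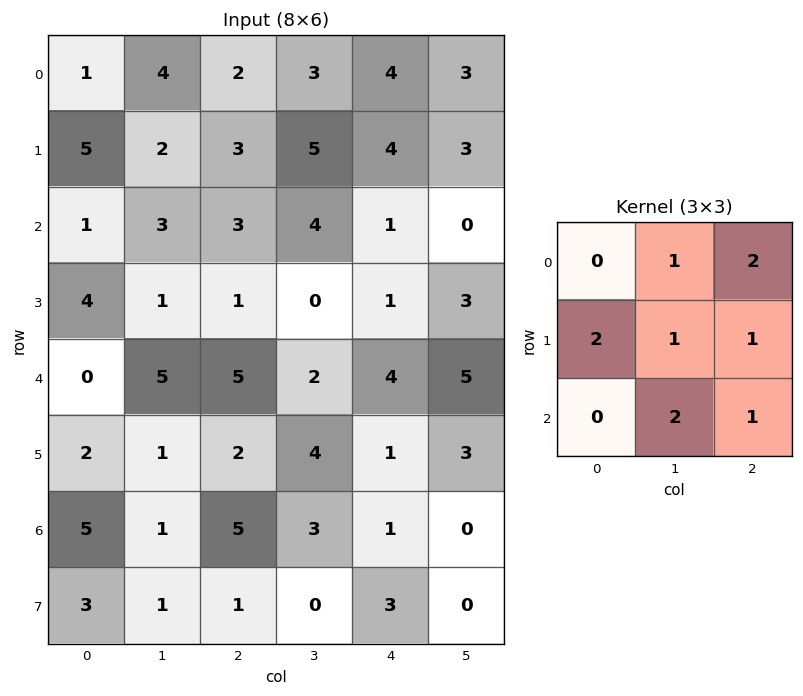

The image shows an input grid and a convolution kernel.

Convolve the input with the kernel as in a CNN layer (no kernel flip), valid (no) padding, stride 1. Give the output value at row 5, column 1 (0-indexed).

22

The receptive field on the input at this output position is [1 2 4 / 1 5 3 / 1 1 0]. Elementwise product with the kernel and sum: 2·1 + 4·2 + 1·2 + 5·1 + 3·1 + 1·2 + 0·1.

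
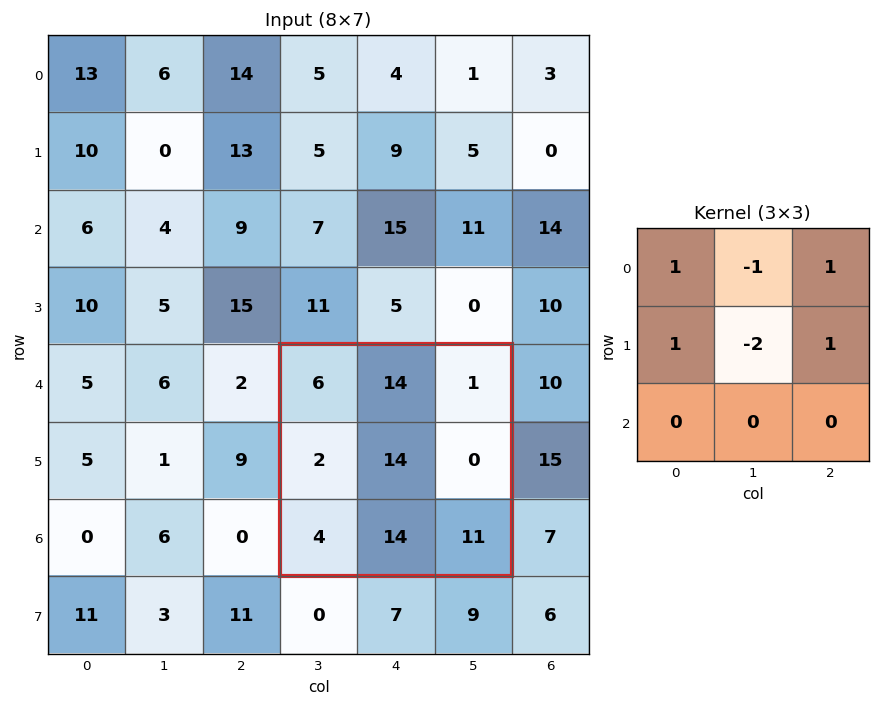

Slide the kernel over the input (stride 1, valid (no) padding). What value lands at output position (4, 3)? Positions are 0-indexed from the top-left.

-33

The receptive field on the input at this output position is [6 14 1 / 2 14 0 / 4 14 11]. Elementwise product with the kernel and sum: 6·1 + 14·-1 + 1·1 + 2·1 + 14·-2 + 0·1.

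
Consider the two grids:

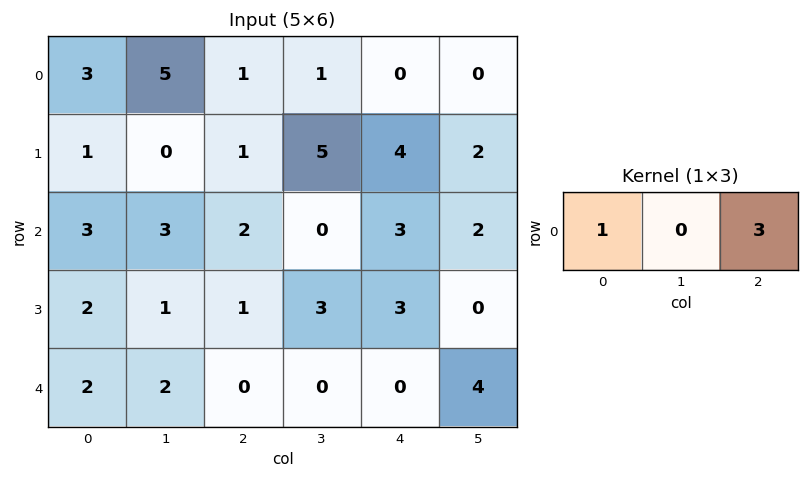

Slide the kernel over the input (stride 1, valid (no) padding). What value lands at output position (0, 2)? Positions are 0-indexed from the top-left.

1

The receptive field on the input at this output position is [1 1 0]. Elementwise product with the kernel and sum: 1·1 + 0·3.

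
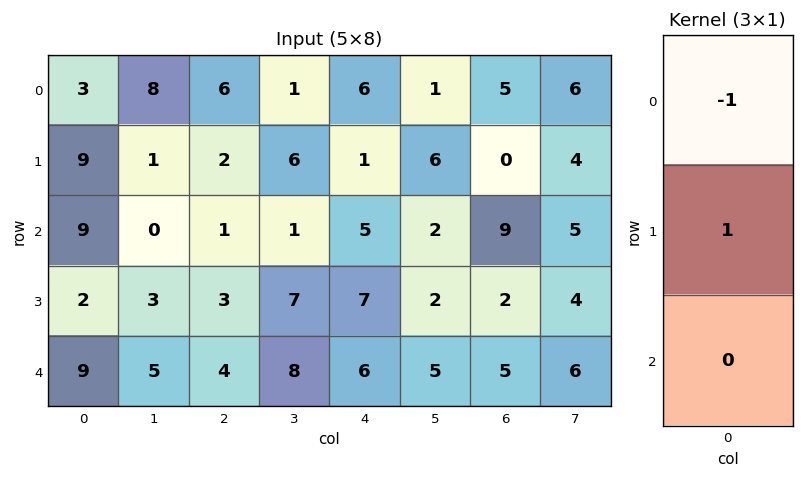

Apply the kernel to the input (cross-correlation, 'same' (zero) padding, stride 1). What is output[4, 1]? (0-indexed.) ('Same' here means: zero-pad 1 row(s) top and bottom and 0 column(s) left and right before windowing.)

2

The receptive field on the zero-padded input at this output position is [3 / 5 / 0]. Elementwise product with the kernel and sum: 3·-1 + 5·1.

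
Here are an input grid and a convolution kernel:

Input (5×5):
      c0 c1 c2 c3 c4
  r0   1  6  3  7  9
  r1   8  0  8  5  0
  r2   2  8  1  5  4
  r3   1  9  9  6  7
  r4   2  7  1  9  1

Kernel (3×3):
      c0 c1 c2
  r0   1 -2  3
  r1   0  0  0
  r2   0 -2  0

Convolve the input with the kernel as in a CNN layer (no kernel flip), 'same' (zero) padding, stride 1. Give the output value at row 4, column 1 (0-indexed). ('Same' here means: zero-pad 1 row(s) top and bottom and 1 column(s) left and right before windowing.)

10

The receptive field on the zero-padded input at this output position is [1 9 9 / 2 7 1 / 0 0 0]. Elementwise product with the kernel and sum: 1·1 + 9·-2 + 9·3 + 0·-2.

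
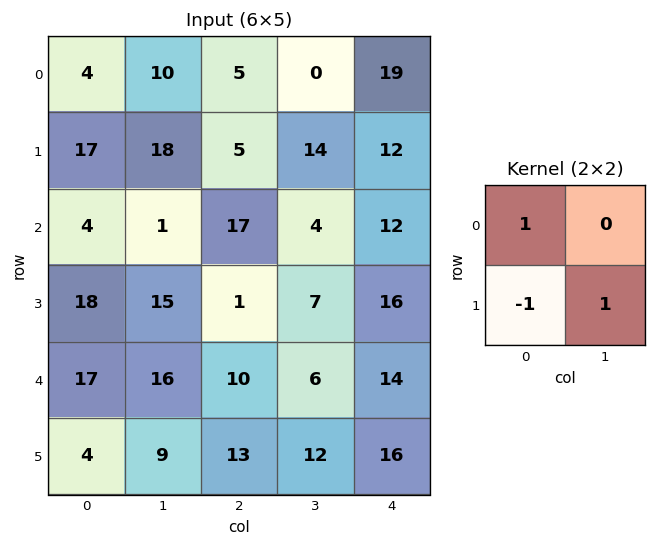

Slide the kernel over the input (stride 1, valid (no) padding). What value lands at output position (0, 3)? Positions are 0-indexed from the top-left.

-2

The receptive field on the input at this output position is [0 19 / 14 12]. Elementwise product with the kernel and sum: 0·1 + 14·-1 + 12·1.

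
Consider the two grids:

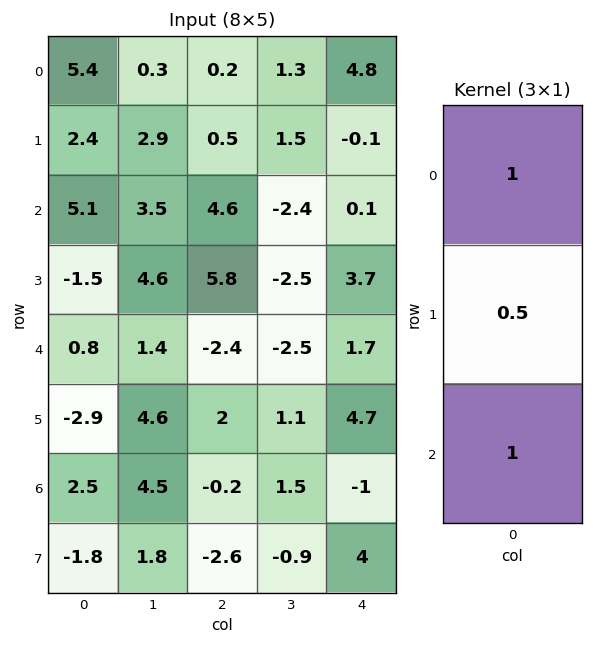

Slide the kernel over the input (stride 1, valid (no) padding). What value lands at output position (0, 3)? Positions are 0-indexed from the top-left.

-0.35

The receptive field on the input at this output position is [1.3 / 1.5 / -2.4]. Elementwise product with the kernel and sum: 1.3·1 + 1.5·0.5 + -2.4·1.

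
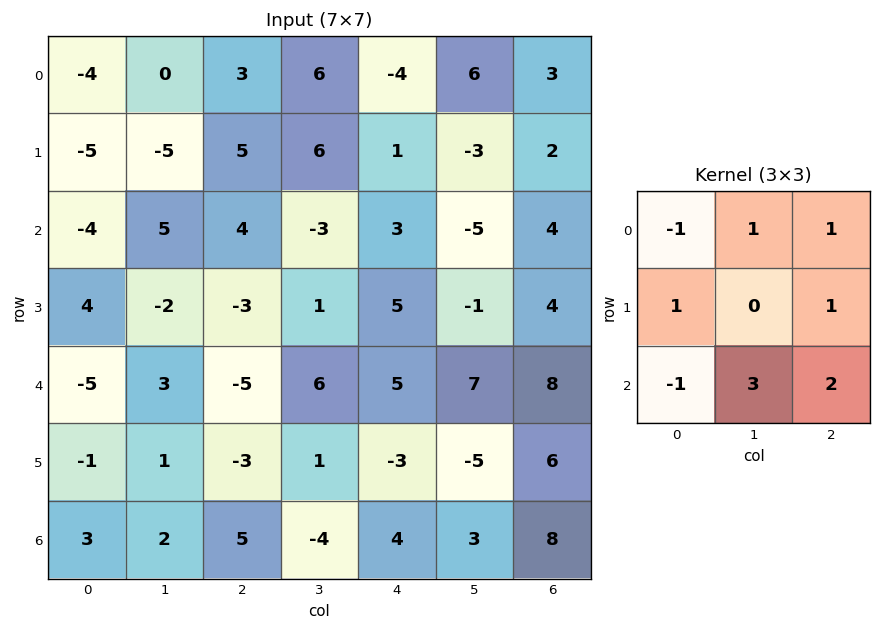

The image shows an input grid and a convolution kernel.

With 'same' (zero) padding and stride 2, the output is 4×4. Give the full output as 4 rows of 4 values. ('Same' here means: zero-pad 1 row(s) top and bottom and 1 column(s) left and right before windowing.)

-25 38 3 15
3 13 -4 13
4 1 -4 35
2 -5 -10 14

Output[0,0]: The receptive field on the zero-padded input at this output position is [0 0 0 / 0 -4 0 / 0 -5 -5]. Elementwise product with the kernel and sum: 0·-1 + 0·1 + 0·1 + 0·1 + 0·1 + 0·-1 + -5·3 + -5·2.
Output[0,1]: The receptive field on the zero-padded input at this output position is [0 0 0 / 0 3 6 / -5 5 6]. Elementwise product with the kernel and sum: 0·-1 + 0·1 + 0·1 + 0·1 + 6·1 + -5·-1 + 5·3 + 6·2.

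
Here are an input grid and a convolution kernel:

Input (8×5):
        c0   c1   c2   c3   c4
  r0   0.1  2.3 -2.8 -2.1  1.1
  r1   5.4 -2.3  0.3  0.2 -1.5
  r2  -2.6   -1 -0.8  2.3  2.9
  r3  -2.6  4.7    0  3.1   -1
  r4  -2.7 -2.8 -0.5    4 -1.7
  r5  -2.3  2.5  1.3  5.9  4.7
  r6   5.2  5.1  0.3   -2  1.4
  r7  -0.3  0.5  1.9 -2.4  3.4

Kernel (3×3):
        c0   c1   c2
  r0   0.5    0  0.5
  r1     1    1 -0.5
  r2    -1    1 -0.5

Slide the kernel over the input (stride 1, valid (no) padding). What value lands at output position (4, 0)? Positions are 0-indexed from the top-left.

-2.3

The receptive field on the input at this output position is [-2.7 -2.8 -0.5 / -2.3 2.5 1.3 / 5.2 5.1 0.3]. Elementwise product with the kernel and sum: -2.7·0.5 + -0.5·0.5 + -2.3·1 + 2.5·1 + 1.3·-0.5 + 5.2·-1 + 5.1·1 + 0.3·-0.5.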